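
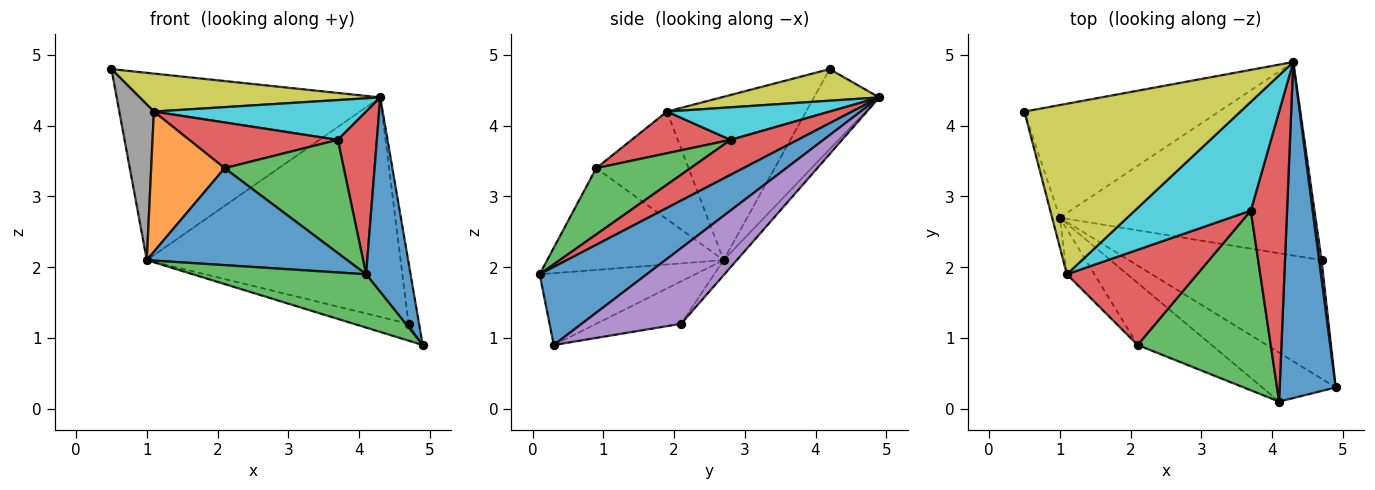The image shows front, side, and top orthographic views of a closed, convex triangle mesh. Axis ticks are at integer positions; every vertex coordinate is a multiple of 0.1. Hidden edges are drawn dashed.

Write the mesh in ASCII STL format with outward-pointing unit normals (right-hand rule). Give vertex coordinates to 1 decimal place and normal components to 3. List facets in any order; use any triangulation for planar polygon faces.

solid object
 facet normal 0.770 -0.320 0.552
  outer loop
   vertex 4.1 0.1 1.9
   vertex 4.9 0.3 0.9
   vertex 4.3 4.9 4.4
  endloop
 endfacet
 facet normal -0.207 0.838 -0.504
  outer loop
   vertex 1.0 2.7 2.1
   vertex 0.5 4.2 4.8
   vertex 4.3 4.9 4.4
  endloop
 endfacet
 facet normal -0.552 -0.614 -0.564
  outer loop
   vertex 1.0 2.7 2.1
   vertex 4.9 0.3 0.9
   vertex 4.1 0.1 1.9
  endloop
 endfacet
 facet normal 0.643 -0.375 0.668
  outer loop
   vertex 3.7 2.8 3.8
   vertex 4.1 0.1 1.9
   vertex 4.3 4.9 4.4
  endloop
 endfacet
 facet normal 0.994 0.105 0.032
  outer loop
   vertex 4.7 2.1 1.2
   vertex 4.3 4.9 4.4
   vertex 4.9 0.3 0.9
  endloop
 endfacet
 facet normal -0.213 0.138 -0.967
  outer loop
   vertex 4.7 2.1 1.2
   vertex 4.9 0.3 0.9
   vertex 1.0 2.7 2.1
  endloop
 endfacet
 facet normal -0.039 0.750 -0.661
  outer loop
   vertex 4.7 2.1 1.2
   vertex 1.0 2.7 2.1
   vertex 4.3 4.9 4.4
  endloop
 endfacet
 facet normal -0.969 -0.241 -0.046
  outer loop
   vertex 1.1 1.9 4.2
   vertex 0.5 4.2 4.8
   vertex 1.0 2.7 2.1
  endloop
 endfacet
 facet normal 0.141 -0.215 0.966
  outer loop
   vertex 1.1 1.9 4.2
   vertex 4.3 4.9 4.4
   vertex 0.5 4.2 4.8
  endloop
 endfacet
 facet normal 0.255 -0.332 0.908
  outer loop
   vertex 1.1 1.9 4.2
   vertex 3.7 2.8 3.8
   vertex 4.3 4.9 4.4
  endloop
 endfacet
 facet normal -0.595 -0.677 -0.433
  outer loop
   vertex 2.1 0.9 3.4
   vertex 1.0 2.7 2.1
   vertex 4.1 0.1 1.9
  endloop
 endfacet
 facet normal -0.767 -0.611 -0.196
  outer loop
   vertex 2.1 0.9 3.4
   vertex 1.1 1.9 4.2
   vertex 1.0 2.7 2.1
  endloop
 endfacet
 facet normal 0.388 -0.491 0.780
  outer loop
   vertex 2.1 0.9 3.4
   vertex 4.1 0.1 1.9
   vertex 3.7 2.8 3.8
  endloop
 endfacet
 facet normal 0.277 -0.416 0.866
  outer loop
   vertex 2.1 0.9 3.4
   vertex 3.7 2.8 3.8
   vertex 1.1 1.9 4.2
  endloop
 endfacet
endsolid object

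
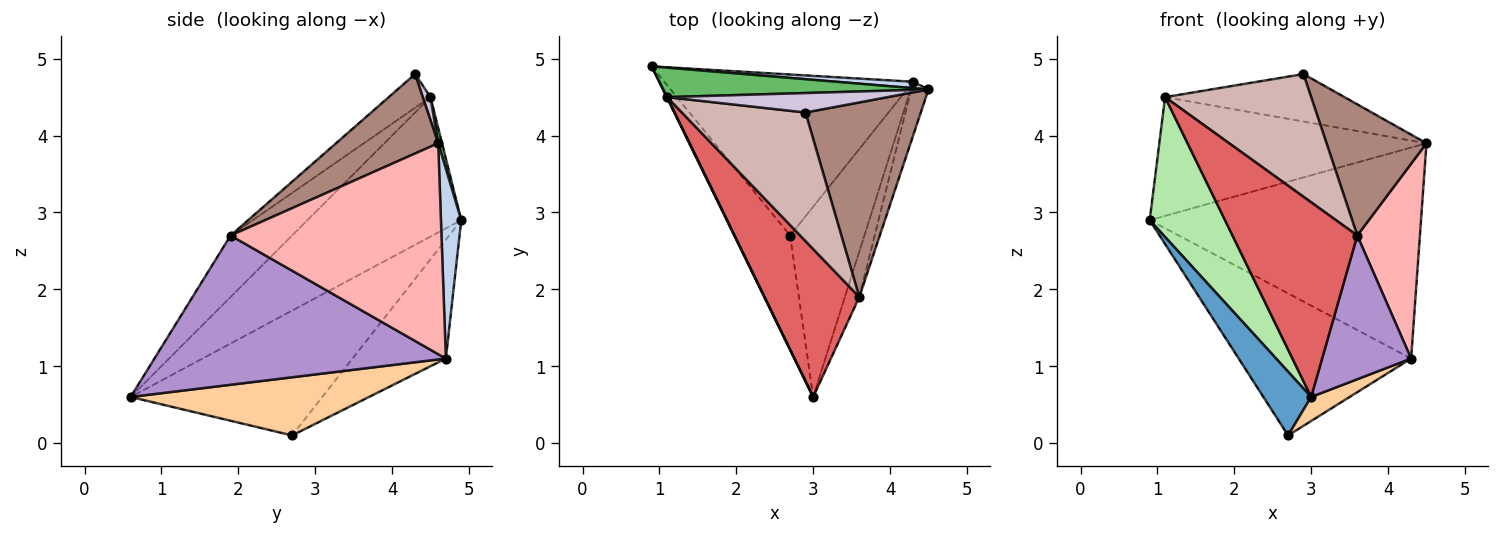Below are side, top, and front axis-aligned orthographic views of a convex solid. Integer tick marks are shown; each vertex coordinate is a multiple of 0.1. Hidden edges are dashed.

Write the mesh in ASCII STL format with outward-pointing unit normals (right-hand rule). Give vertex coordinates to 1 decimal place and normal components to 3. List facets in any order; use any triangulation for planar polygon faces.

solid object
 facet normal -0.890 -0.222 -0.398
  outer loop
   vertex 2.7 2.7 0.1
   vertex 3.0 0.6 0.6
   vertex 0.9 4.9 2.9
  endloop
 endfacet
 facet normal 0.075 0.997 0.030
  outer loop
   vertex 4.3 4.7 1.1
   vertex 0.9 4.9 2.9
   vertex 4.5 4.6 3.9
  endloop
 endfacet
 facet normal -0.337 0.623 -0.706
  outer loop
   vertex 4.3 4.7 1.1
   vertex 2.7 2.7 0.1
   vertex 0.9 4.9 2.9
  endloop
 endfacet
 facet normal 0.613 -0.099 -0.784
  outer loop
   vertex 4.3 4.7 1.1
   vertex 3.0 0.6 0.6
   vertex 2.7 2.7 0.1
  endloop
 endfacet
 facet normal 0.014 0.970 0.241
  outer loop
   vertex 1.1 4.5 4.5
   vertex 4.5 4.6 3.9
   vertex 0.9 4.9 2.9
  endloop
 endfacet
 facet normal -0.898 -0.440 0.002
  outer loop
   vertex 1.1 4.5 4.5
   vertex 0.9 4.9 2.9
   vertex 3.0 0.6 0.6
  endloop
 endfacet
 facet normal -0.365 -0.741 0.563
  outer loop
   vertex 3.6 1.9 2.7
   vertex 1.1 4.5 4.5
   vertex 3.0 0.6 0.6
  endloop
 endfacet
 facet normal 0.956 -0.284 -0.078
  outer loop
   vertex 3.6 1.9 2.7
   vertex 4.3 4.7 1.1
   vertex 4.5 4.6 3.9
  endloop
 endfacet
 facet normal 0.952 -0.291 -0.092
  outer loop
   vertex 3.6 1.9 2.7
   vertex 3.0 0.6 0.6
   vertex 4.3 4.7 1.1
  endloop
 endfacet
 facet normal 0.040 0.925 0.379
  outer loop
   vertex 2.9 4.3 4.8
   vertex 4.5 4.6 3.9
   vertex 1.1 4.5 4.5
  endloop
 endfacet
 facet normal 0.496 -0.485 0.720
  outer loop
   vertex 2.9 4.3 4.8
   vertex 3.6 1.9 2.7
   vertex 4.5 4.6 3.9
  endloop
 endfacet
 facet normal -0.194 -0.677 0.710
  outer loop
   vertex 2.9 4.3 4.8
   vertex 1.1 4.5 4.5
   vertex 3.6 1.9 2.7
  endloop
 endfacet
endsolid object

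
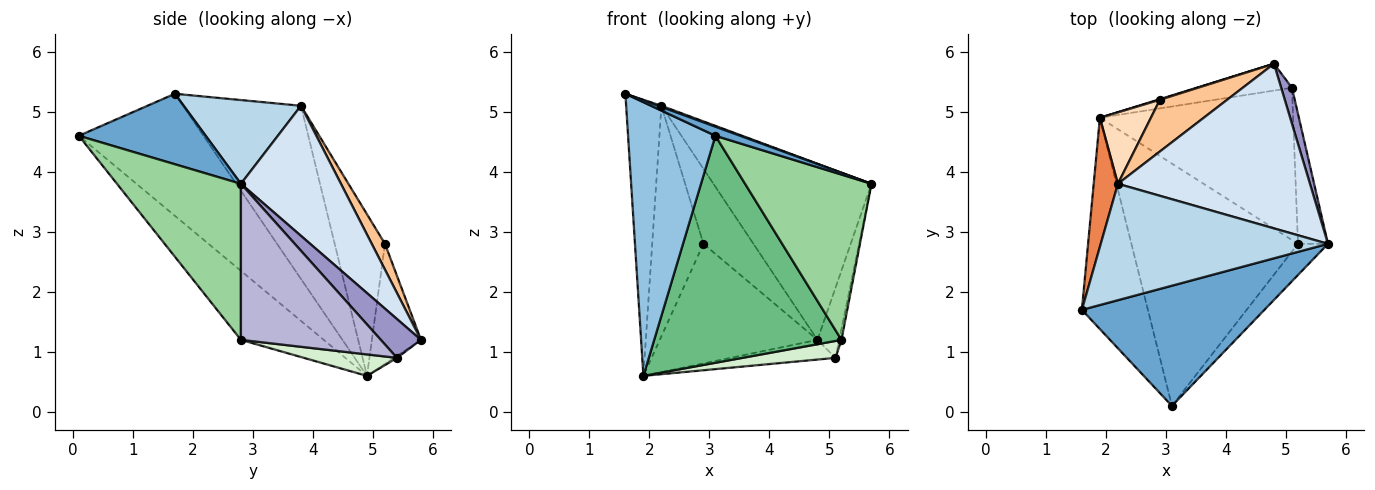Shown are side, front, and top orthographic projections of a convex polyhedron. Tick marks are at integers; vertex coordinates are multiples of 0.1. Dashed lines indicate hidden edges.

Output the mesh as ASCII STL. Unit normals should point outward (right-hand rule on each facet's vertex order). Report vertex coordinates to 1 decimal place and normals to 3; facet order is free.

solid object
 facet normal 0.359 -0.070 0.931
  outer loop
   vertex 3.1 0.1 4.6
   vertex 5.7 2.8 3.8
   vertex 1.6 1.7 5.3
  endloop
 endfacet
 facet normal -0.749 -0.525 -0.405
  outer loop
   vertex 1.9 4.9 0.6
   vertex 3.1 0.1 4.6
   vertex 1.6 1.7 5.3
  endloop
 endfacet
 facet normal 0.346 -0.009 0.938
  outer loop
   vertex 2.2 3.8 5.1
   vertex 1.6 1.7 5.3
   vertex 5.7 2.8 3.8
  endloop
 endfacet
 facet normal 0.420 0.663 0.620
  outer loop
   vertex 2.2 3.8 5.1
   vertex 5.7 2.8 3.8
   vertex 4.8 5.8 1.2
  endloop
 endfacet
 facet normal -0.950 0.284 0.133
  outer loop
   vertex 2.2 3.8 5.1
   vertex 1.9 4.9 0.6
   vertex 1.6 1.7 5.3
  endloop
 endfacet
 facet normal -0.297 0.955 0.005
  outer loop
   vertex 2.9 5.2 2.8
   vertex 4.8 5.8 1.2
   vertex 1.9 4.9 0.6
  endloop
 endfacet
 facet normal 0.213 0.805 0.554
  outer loop
   vertex 2.9 5.2 2.8
   vertex 2.2 3.8 5.1
   vertex 4.8 5.8 1.2
  endloop
 endfacet
 facet normal -0.684 0.697 0.216
  outer loop
   vertex 2.9 5.2 2.8
   vertex 1.9 4.9 0.6
   vertex 2.2 3.8 5.1
  endloop
 endfacet
 facet normal -0.289 -0.654 -0.699
  outer loop
   vertex 5.2 2.8 1.2
   vertex 3.1 0.1 4.6
   vertex 1.9 4.9 0.6
  endloop
 endfacet
 facet normal 0.694 -0.708 -0.133
  outer loop
   vertex 5.2 2.8 1.2
   vertex 5.7 2.8 3.8
   vertex 3.1 0.1 4.6
  endloop
 endfacet
 facet normal -0.017 0.592 -0.806
  outer loop
   vertex 5.1 5.4 0.9
   vertex 1.9 4.9 0.6
   vertex 4.8 5.8 1.2
  endloop
 endfacet
 facet normal 0.110 -0.110 -0.988
  outer loop
   vertex 5.1 5.4 0.9
   vertex 5.2 2.8 1.2
   vertex 1.9 4.9 0.6
  endloop
 endfacet
 facet normal 0.854 0.462 0.238
  outer loop
   vertex 5.1 5.4 0.9
   vertex 4.8 5.8 1.2
   vertex 5.7 2.8 3.8
  endloop
 endfacet
 facet normal 0.982 0.016 -0.189
  outer loop
   vertex 5.1 5.4 0.9
   vertex 5.7 2.8 3.8
   vertex 5.2 2.8 1.2
  endloop
 endfacet
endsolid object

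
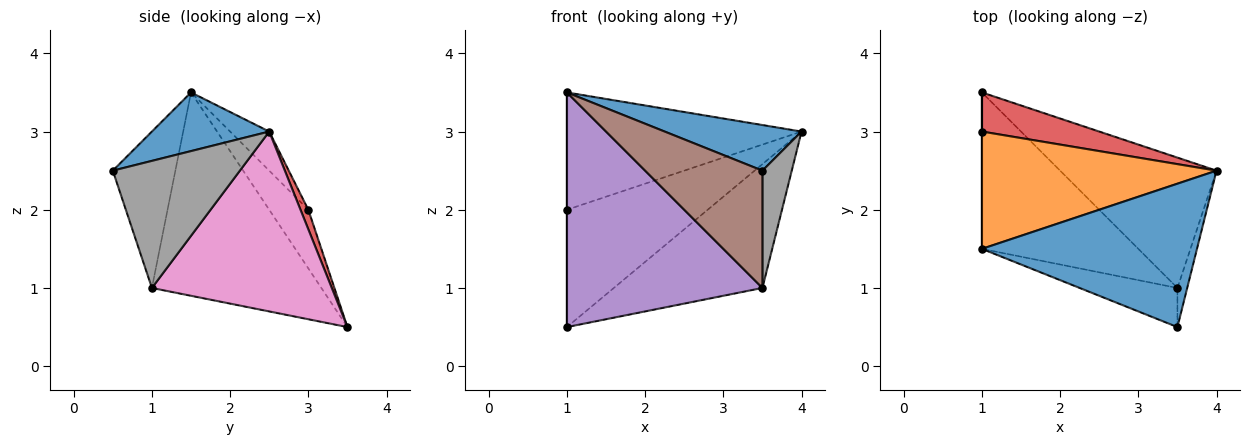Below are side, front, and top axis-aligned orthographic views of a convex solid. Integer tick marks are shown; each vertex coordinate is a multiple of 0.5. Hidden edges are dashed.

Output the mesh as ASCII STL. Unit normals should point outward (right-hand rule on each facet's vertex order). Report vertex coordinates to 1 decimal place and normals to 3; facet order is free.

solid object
 facet normal 0.252 -0.293 0.922
  outer loop
   vertex 3.5 0.5 2.5
   vertex 4.0 2.5 3.0
   vertex 1.0 1.5 3.5
  endloop
 endfacet
 facet normal -0.117 0.702 0.702
  outer loop
   vertex 1.0 3.0 2.0
   vertex 1.0 1.5 3.5
   vertex 4.0 2.5 3.0
  endloop
 endfacet
 facet normal -1.000 0.000 0.000
  outer loop
   vertex 1.0 3.0 2.0
   vertex 1.0 3.5 0.5
   vertex 1.0 1.5 3.5
  endloop
 endfacet
 facet normal 0.053 0.947 0.316
  outer loop
   vertex 1.0 3.0 2.0
   vertex 4.0 2.5 3.0
   vertex 1.0 3.5 0.5
  endloop
 endfacet
 facet normal -0.585 -0.675 -0.450
  outer loop
   vertex 3.5 1.0 1.0
   vertex 1.0 1.5 3.5
   vertex 1.0 3.5 0.5
  endloop
 endfacet
 facet normal -0.451 -0.846 -0.282
  outer loop
   vertex 3.5 1.0 1.0
   vertex 3.5 0.5 2.5
   vertex 1.0 1.5 3.5
  endloop
 endfacet
 facet normal 0.640 0.529 -0.557
  outer loop
   vertex 3.5 1.0 1.0
   vertex 1.0 3.5 0.5
   vertex 4.0 2.5 3.0
  endloop
 endfacet
 facet normal 0.972 -0.224 -0.075
  outer loop
   vertex 3.5 1.0 1.0
   vertex 4.0 2.5 3.0
   vertex 3.5 0.5 2.5
  endloop
 endfacet
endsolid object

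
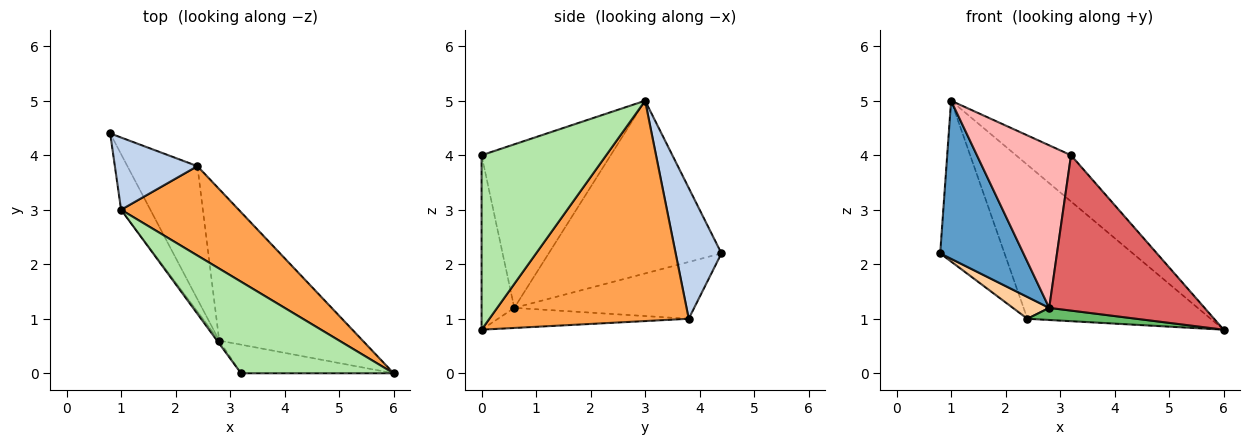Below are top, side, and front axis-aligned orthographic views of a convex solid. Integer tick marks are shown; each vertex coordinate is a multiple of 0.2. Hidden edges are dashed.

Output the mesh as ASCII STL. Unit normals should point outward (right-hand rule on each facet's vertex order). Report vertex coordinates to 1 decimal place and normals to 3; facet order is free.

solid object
 facet normal -0.891 -0.429 -0.151
  outer loop
   vertex 2.8 0.6 1.2
   vertex 1.0 3.0 5.0
   vertex 0.8 4.4 2.2
  endloop
 endfacet
 facet normal 0.545 0.765 0.344
  outer loop
   vertex 2.4 3.8 1.0
   vertex 0.8 4.4 2.2
   vertex 1.0 3.0 5.0
  endloop
 endfacet
 facet normal 0.685 0.630 0.366
  outer loop
   vertex 2.4 3.8 1.0
   vertex 1.0 3.0 5.0
   vertex 6.0 0.0 0.8
  endloop
 endfacet
 facet normal -0.625 -0.126 -0.770
  outer loop
   vertex 2.4 3.8 1.0
   vertex 2.8 0.6 1.2
   vertex 0.8 4.4 2.2
  endloop
 endfacet
 facet normal -0.138 -0.079 -0.987
  outer loop
   vertex 2.4 3.8 1.0
   vertex 6.0 0.0 0.8
   vertex 2.8 0.6 1.2
  endloop
 endfacet
 facet normal 0.714 0.315 0.625
  outer loop
   vertex 3.2 0.0 4.0
   vertex 6.0 0.0 0.8
   vertex 1.0 3.0 5.0
  endloop
 endfacet
 facet normal -0.203 -0.963 -0.177
  outer loop
   vertex 3.2 0.0 4.0
   vertex 2.8 0.6 1.2
   vertex 6.0 0.0 0.8
  endloop
 endfacet
 facet normal -0.808 -0.589 -0.011
  outer loop
   vertex 3.2 0.0 4.0
   vertex 1.0 3.0 5.0
   vertex 2.8 0.6 1.2
  endloop
 endfacet
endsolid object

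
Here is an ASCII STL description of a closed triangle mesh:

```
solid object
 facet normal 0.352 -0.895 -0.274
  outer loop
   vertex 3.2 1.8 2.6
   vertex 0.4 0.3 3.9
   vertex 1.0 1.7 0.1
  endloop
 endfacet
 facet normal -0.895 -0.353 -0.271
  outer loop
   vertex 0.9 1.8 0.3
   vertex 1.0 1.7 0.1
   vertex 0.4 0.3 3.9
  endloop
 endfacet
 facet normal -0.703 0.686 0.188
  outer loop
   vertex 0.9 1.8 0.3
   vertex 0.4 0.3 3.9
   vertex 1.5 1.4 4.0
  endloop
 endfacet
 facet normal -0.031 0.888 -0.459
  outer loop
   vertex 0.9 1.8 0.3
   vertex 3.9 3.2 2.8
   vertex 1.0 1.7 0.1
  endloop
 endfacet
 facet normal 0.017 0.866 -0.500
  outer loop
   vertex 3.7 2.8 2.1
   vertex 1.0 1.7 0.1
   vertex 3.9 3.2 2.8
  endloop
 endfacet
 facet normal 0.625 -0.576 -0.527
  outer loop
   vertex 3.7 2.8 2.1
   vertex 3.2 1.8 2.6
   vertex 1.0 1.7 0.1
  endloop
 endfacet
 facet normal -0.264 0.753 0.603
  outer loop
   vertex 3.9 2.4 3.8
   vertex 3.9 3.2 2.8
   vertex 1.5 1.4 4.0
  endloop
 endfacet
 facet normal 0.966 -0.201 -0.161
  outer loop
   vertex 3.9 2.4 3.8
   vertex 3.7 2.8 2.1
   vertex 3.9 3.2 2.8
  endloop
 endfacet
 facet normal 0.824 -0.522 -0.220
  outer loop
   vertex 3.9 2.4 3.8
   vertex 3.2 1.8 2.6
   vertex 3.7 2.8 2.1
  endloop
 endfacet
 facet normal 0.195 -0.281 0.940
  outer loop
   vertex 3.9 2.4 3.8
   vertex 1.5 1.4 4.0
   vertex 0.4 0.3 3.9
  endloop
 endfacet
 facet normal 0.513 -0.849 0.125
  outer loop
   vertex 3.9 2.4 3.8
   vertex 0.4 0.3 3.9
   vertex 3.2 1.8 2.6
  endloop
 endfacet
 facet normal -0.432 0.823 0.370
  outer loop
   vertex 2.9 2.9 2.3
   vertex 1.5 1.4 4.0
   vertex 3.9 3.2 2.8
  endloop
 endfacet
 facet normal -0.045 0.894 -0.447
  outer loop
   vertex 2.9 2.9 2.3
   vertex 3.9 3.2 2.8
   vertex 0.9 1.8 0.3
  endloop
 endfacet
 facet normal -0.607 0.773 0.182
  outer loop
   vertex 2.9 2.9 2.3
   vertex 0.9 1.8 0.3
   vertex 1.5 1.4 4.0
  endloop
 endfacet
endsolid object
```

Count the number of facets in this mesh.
14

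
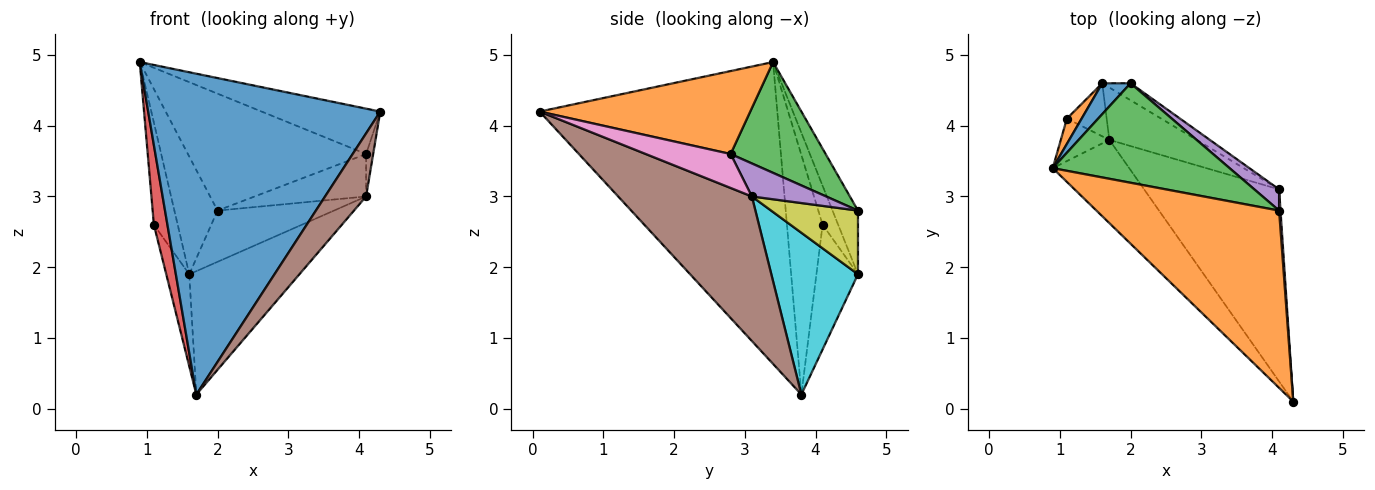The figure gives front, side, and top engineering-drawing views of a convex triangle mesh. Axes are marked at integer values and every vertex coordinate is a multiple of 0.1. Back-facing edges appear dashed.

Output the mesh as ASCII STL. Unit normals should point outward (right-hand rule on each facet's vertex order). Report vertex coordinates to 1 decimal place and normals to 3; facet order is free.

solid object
 facet normal -0.704 -0.687 -0.178
  outer loop
   vertex 1.7 3.8 0.2
   vertex 4.3 0.1 4.2
   vertex 0.9 3.4 4.9
  endloop
 endfacet
 facet normal 0.403 0.227 0.887
  outer loop
   vertex 4.1 2.8 3.6
   vertex 0.9 3.4 4.9
   vertex 4.3 0.1 4.2
  endloop
 endfacet
 facet normal 0.376 0.706 0.600
  outer loop
   vertex 4.1 2.8 3.6
   vertex 2.0 4.6 2.8
   vertex 0.9 3.4 4.9
  endloop
 endfacet
 facet normal -0.919 -0.349 -0.186
  outer loop
   vertex 1.1 4.1 2.6
   vertex 1.7 3.8 0.2
   vertex 0.9 3.4 4.9
  endloop
 endfacet
 facet normal 0.512 0.768 0.384
  outer loop
   vertex 4.1 3.1 3.0
   vertex 2.0 4.6 2.8
   vertex 4.1 2.8 3.6
  endloop
 endfacet
 facet normal 0.713 -0.219 -0.666
  outer loop
   vertex 4.1 3.1 3.0
   vertex 4.3 0.1 4.2
   vertex 1.7 3.8 0.2
  endloop
 endfacet
 facet normal 0.996 0.083 0.041
  outer loop
   vertex 4.1 3.1 3.0
   vertex 4.1 2.8 3.6
   vertex 4.3 0.1 4.2
  endloop
 endfacet
 facet normal -0.843 0.466 -0.269
  outer loop
   vertex 1.6 4.6 1.9
   vertex 1.7 3.8 0.2
   vertex 1.1 4.1 2.6
  endloop
 endfacet
 facet normal 0.578 0.775 -0.257
  outer loop
   vertex 1.6 4.6 1.9
   vertex 2.0 4.6 2.8
   vertex 4.1 3.1 3.0
  endloop
 endfacet
 facet normal 0.587 0.746 -0.316
  outer loop
   vertex 1.6 4.6 1.9
   vertex 4.1 3.1 3.0
   vertex 1.7 3.8 0.2
  endloop
 endfacet
 facet normal -0.496 0.840 0.220
  outer loop
   vertex 1.6 4.6 1.9
   vertex 0.9 3.4 4.9
   vertex 2.0 4.6 2.8
  endloop
 endfacet
 facet normal -0.536 0.820 0.203
  outer loop
   vertex 1.6 4.6 1.9
   vertex 1.1 4.1 2.6
   vertex 0.9 3.4 4.9
  endloop
 endfacet
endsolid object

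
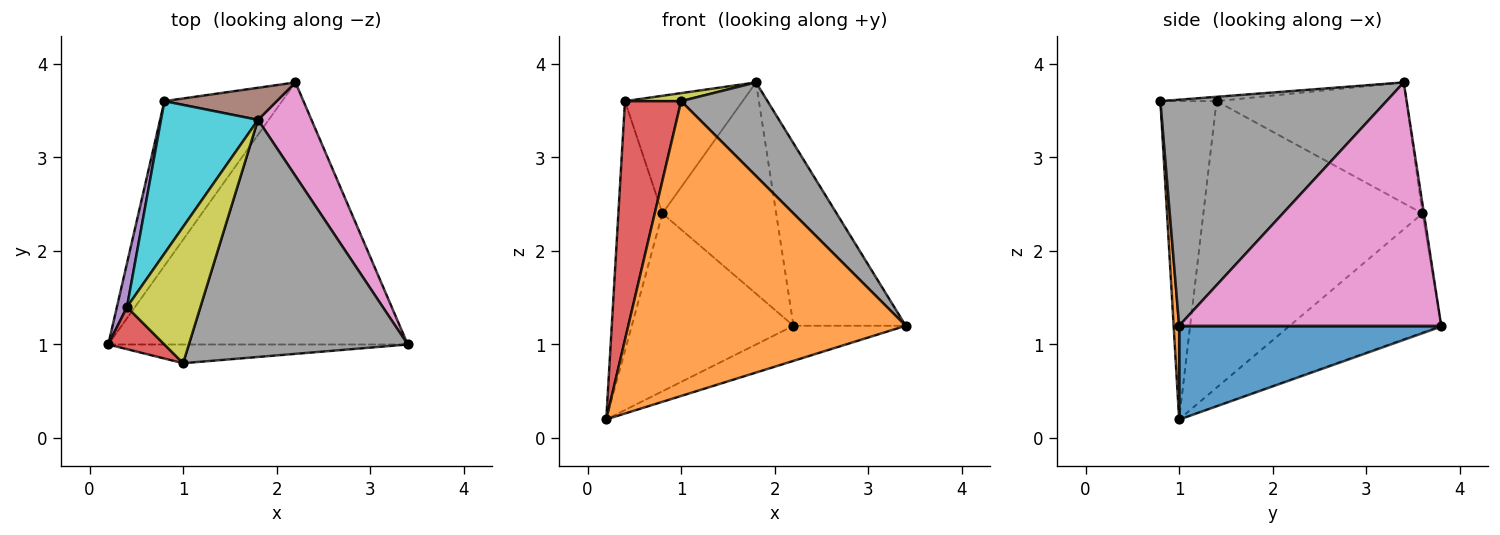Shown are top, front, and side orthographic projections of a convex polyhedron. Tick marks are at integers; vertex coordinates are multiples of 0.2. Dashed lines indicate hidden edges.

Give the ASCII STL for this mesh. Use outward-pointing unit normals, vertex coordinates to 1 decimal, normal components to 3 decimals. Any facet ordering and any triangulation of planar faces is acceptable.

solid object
 facet normal 0.296 0.127 -0.947
  outer loop
   vertex 2.2 3.8 1.2
   vertex 3.4 1.0 1.2
   vertex 0.2 1.0 0.2
  endloop
 endfacet
 facet normal 0.020 -0.998 -0.063
  outer loop
   vertex 1.0 0.8 3.6
   vertex 0.2 1.0 0.2
   vertex 3.4 1.0 1.2
  endloop
 endfacet
 facet normal -0.566 0.605 -0.560
  outer loop
   vertex 0.8 3.6 2.4
   vertex 2.2 3.8 1.2
   vertex 0.2 1.0 0.2
  endloop
 endfacet
 facet normal -0.702 -0.702 0.124
  outer loop
   vertex 0.4 1.4 3.6
   vertex 0.2 1.0 0.2
   vertex 1.0 0.8 3.6
  endloop
 endfacet
 facet normal -0.980 0.197 0.034
  outer loop
   vertex 0.4 1.4 3.6
   vertex 0.8 3.6 2.4
   vertex 0.2 1.0 0.2
  endloop
 endfacet
 facet normal -0.013 0.989 0.150
  outer loop
   vertex 1.8 3.4 3.8
   vertex 2.2 3.8 1.2
   vertex 0.8 3.6 2.4
  endloop
 endfacet
 facet normal 0.901 0.386 0.198
  outer loop
   vertex 1.8 3.4 3.8
   vertex 3.4 1.0 1.2
   vertex 2.2 3.8 1.2
  endloop
 endfacet
 facet normal 0.693 -0.265 0.671
  outer loop
   vertex 1.8 3.4 3.8
   vertex 1.0 0.8 3.6
   vertex 3.4 1.0 1.2
  endloop
 endfacet
 facet normal -0.059 -0.059 0.997
  outer loop
   vertex 1.8 3.4 3.8
   vertex 0.4 1.4 3.6
   vertex 1.0 0.8 3.6
  endloop
 endfacet
 facet normal -0.702 0.435 0.564
  outer loop
   vertex 1.8 3.4 3.8
   vertex 0.8 3.6 2.4
   vertex 0.4 1.4 3.6
  endloop
 endfacet
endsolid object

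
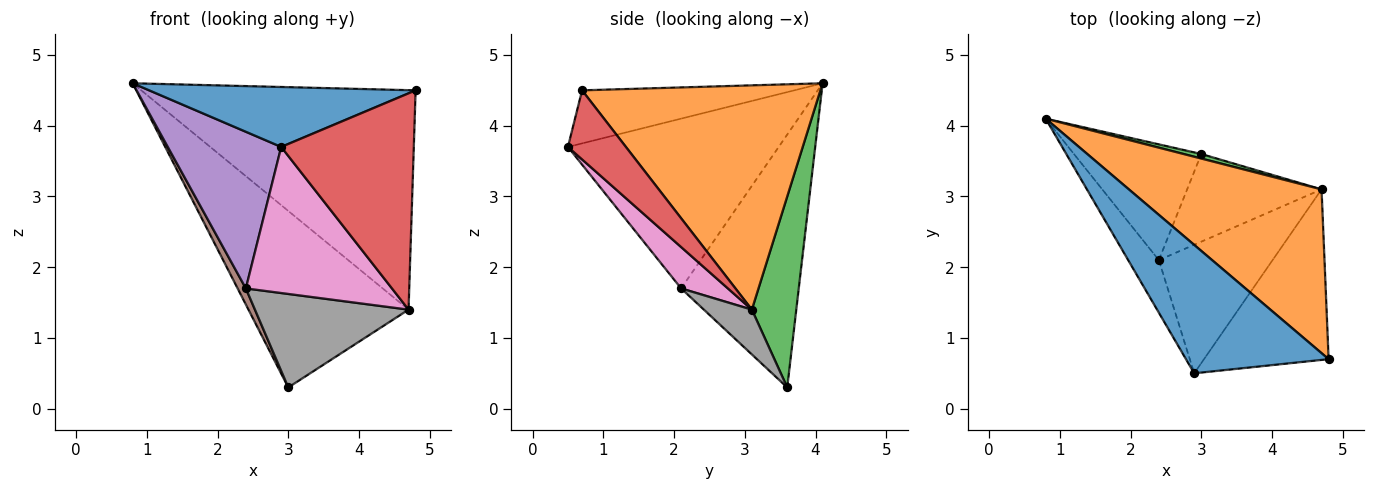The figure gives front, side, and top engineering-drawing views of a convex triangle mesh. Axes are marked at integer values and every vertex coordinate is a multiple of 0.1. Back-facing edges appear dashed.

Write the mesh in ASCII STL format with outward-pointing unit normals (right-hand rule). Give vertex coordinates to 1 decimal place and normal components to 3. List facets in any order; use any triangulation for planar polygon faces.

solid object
 facet normal -0.319 -0.401 0.859
  outer loop
   vertex 2.9 0.5 3.7
   vertex 4.8 0.7 4.5
   vertex 0.8 4.1 4.6
  endloop
 endfacet
 facet normal 0.571 0.658 0.491
  outer loop
   vertex 4.7 3.1 1.4
   vertex 0.8 4.1 4.6
   vertex 4.8 0.7 4.5
  endloop
 endfacet
 facet normal 0.267 0.963 0.025
  outer loop
   vertex 4.7 3.1 1.4
   vertex 3.0 3.6 0.3
   vertex 0.8 4.1 4.6
  endloop
 endfacet
 facet normal 0.325 -0.743 -0.586
  outer loop
   vertex 4.7 3.1 1.4
   vertex 4.8 0.7 4.5
   vertex 2.9 0.5 3.7
  endloop
 endfacet
 facet normal -0.870 -0.468 -0.157
  outer loop
   vertex 2.4 2.1 1.7
   vertex 2.9 0.5 3.7
   vertex 0.8 4.1 4.6
  endloop
 endfacet
 facet normal -0.891 -0.062 -0.449
  outer loop
   vertex 2.4 2.1 1.7
   vertex 0.8 4.1 4.6
   vertex 3.0 3.6 0.3
  endloop
 endfacet
 facet normal 0.234 -0.730 -0.642
  outer loop
   vertex 2.4 2.1 1.7
   vertex 4.7 3.1 1.4
   vertex 2.9 0.5 3.7
  endloop
 endfacet
 facet normal 0.222 -0.711 -0.667
  outer loop
   vertex 2.4 2.1 1.7
   vertex 3.0 3.6 0.3
   vertex 4.7 3.1 1.4
  endloop
 endfacet
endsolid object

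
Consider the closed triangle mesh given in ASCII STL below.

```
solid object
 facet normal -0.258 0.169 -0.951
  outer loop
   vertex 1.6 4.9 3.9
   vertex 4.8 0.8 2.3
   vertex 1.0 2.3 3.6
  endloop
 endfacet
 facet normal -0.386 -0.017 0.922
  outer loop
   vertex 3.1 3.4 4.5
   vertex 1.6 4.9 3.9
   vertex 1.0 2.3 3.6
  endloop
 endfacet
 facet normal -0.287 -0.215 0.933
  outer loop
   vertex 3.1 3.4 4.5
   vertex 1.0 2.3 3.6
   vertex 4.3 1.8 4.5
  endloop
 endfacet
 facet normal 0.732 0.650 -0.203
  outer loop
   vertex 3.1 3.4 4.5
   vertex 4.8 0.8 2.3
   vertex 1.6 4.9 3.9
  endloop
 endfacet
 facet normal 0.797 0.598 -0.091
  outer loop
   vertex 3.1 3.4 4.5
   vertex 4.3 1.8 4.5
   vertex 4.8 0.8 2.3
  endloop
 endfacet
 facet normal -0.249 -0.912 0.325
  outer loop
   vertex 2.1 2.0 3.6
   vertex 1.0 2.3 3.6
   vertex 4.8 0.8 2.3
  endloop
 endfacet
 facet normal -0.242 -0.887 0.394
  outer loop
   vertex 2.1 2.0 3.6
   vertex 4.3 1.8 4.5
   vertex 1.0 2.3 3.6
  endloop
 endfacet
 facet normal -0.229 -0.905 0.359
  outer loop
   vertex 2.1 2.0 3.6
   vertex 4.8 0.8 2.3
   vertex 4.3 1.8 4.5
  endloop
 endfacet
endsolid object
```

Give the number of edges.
12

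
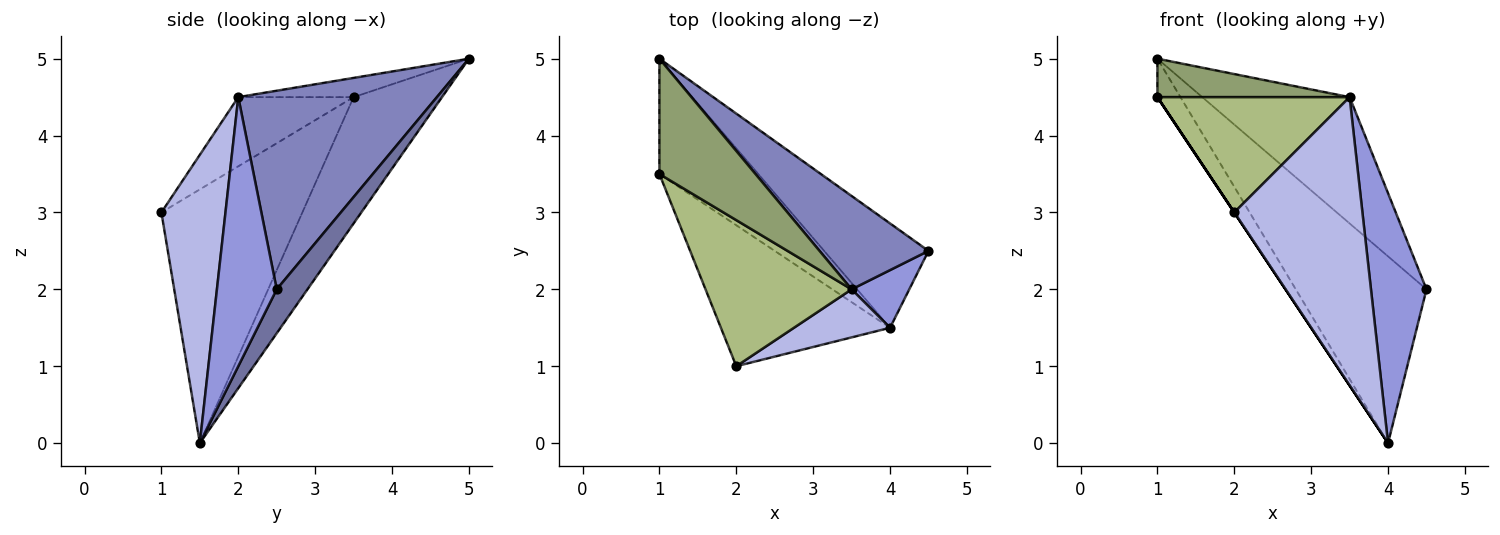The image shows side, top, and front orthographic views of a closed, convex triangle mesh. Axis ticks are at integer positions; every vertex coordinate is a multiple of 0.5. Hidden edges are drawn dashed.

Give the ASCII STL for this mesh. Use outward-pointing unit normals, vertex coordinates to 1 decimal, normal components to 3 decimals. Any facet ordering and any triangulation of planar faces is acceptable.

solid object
 facet normal 0.201 0.855 -0.478
  outer loop
   vertex 4.0 1.5 0.0
   vertex 1.0 5.0 5.0
   vertex 4.5 2.5 2.0
  endloop
 endfacet
 facet normal 0.735 0.545 0.403
  outer loop
   vertex 3.5 2.0 4.5
   vertex 4.5 2.5 2.0
   vertex 1.0 5.0 5.0
  endloop
 endfacet
 facet normal 0.724 -0.672 0.155
  outer loop
   vertex 3.5 2.0 4.5
   vertex 4.0 1.5 0.0
   vertex 4.5 2.5 2.0
  endloop
 endfacet
 facet normal 0.442 -0.885 0.147
  outer loop
   vertex 3.5 2.0 4.5
   vertex 2.0 1.0 3.0
   vertex 4.0 1.5 0.0
  endloop
 endfacet
 facet normal -0.186 -0.311 0.932
  outer loop
   vertex 1.0 3.5 4.5
   vertex 3.5 2.0 4.5
   vertex 1.0 5.0 5.0
  endloop
 endfacet
 facet normal -0.348 -0.581 0.736
  outer loop
   vertex 1.0 3.5 4.5
   vertex 2.0 1.0 3.0
   vertex 3.5 2.0 4.5
  endloop
 endfacet
 facet normal -0.771 0.201 -0.604
  outer loop
   vertex 1.0 3.5 4.5
   vertex 1.0 5.0 5.0
   vertex 4.0 1.5 0.0
  endloop
 endfacet
 facet normal -0.832 0.000 -0.555
  outer loop
   vertex 1.0 3.5 4.5
   vertex 4.0 1.5 0.0
   vertex 2.0 1.0 3.0
  endloop
 endfacet
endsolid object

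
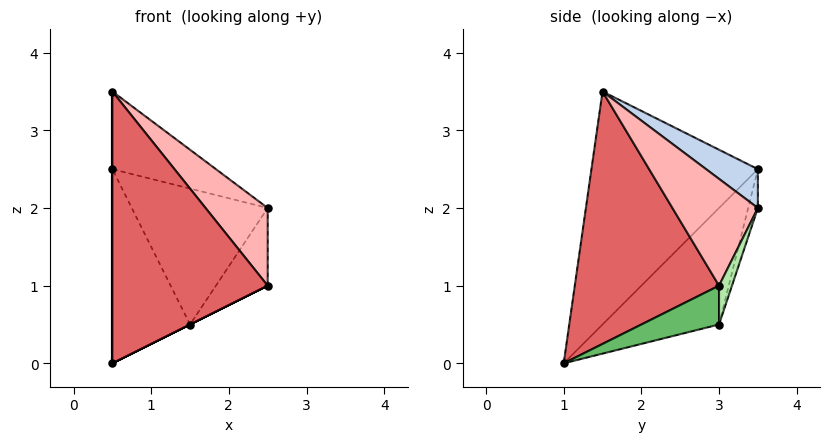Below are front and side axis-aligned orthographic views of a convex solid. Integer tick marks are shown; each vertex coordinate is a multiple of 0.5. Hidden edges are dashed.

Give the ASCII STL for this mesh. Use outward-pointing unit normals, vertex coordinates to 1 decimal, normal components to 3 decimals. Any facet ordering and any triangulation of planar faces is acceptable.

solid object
 facet normal -1.000 0.000 0.000
  outer loop
   vertex 0.5 1.5 3.5
   vertex 0.5 3.5 2.5
   vertex 0.5 1.0 0.0
  endloop
 endfacet
 facet normal 0.218 0.436 0.873
  outer loop
   vertex 0.5 1.5 3.5
   vertex 2.5 3.5 2.0
   vertex 0.5 3.5 2.5
  endloop
 endfacet
 facet normal -0.728 0.485 -0.485
  outer loop
   vertex 1.5 3.0 0.5
   vertex 0.5 1.0 0.0
   vertex 0.5 3.5 2.5
  endloop
 endfacet
 facet normal -0.069 0.959 -0.274
  outer loop
   vertex 1.5 3.0 0.5
   vertex 0.5 3.5 2.5
   vertex 2.5 3.5 2.0
  endloop
 endfacet
 facet normal 0.447 0.000 -0.894
  outer loop
   vertex 2.5 3.0 1.0
   vertex 0.5 1.0 0.0
   vertex 1.5 3.0 0.5
  endloop
 endfacet
 facet normal 0.218 0.873 -0.436
  outer loop
   vertex 2.5 3.0 1.0
   vertex 1.5 3.0 0.5
   vertex 2.5 3.5 2.0
  endloop
 endfacet
 facet normal 0.677 -0.729 0.104
  outer loop
   vertex 2.5 3.0 1.0
   vertex 0.5 1.5 3.5
   vertex 0.5 1.0 0.0
  endloop
 endfacet
 facet normal 0.776 -0.564 0.282
  outer loop
   vertex 2.5 3.0 1.0
   vertex 2.5 3.5 2.0
   vertex 0.5 1.5 3.5
  endloop
 endfacet
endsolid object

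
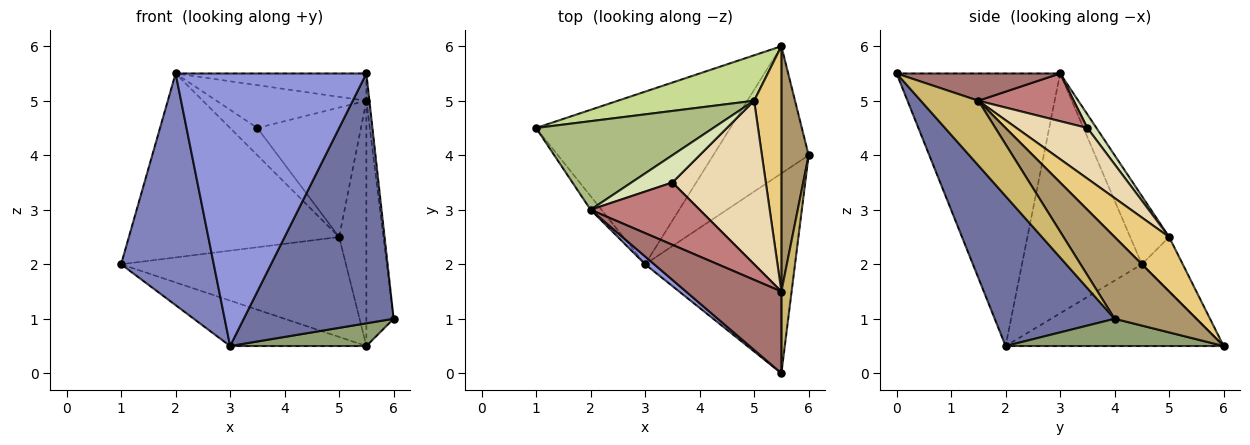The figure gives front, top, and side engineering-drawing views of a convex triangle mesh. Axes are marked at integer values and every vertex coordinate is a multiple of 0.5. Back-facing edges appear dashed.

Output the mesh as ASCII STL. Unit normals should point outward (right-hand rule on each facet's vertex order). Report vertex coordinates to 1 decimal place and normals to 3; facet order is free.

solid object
 facet normal 0.530 -0.662 -0.530
  outer loop
   vertex 3.0 2.0 0.5
   vertex 6.0 4.0 1.0
   vertex 5.5 0.0 5.5
  endloop
 endfacet
 facet normal -0.791 -0.611 -0.036
  outer loop
   vertex 3.0 2.0 0.5
   vertex 2.0 3.0 5.5
   vertex 1.0 4.5 2.0
  endloop
 endfacet
 facet normal -0.651 -0.759 0.022
  outer loop
   vertex 3.0 2.0 0.5
   vertex 5.5 0.0 5.5
   vertex 2.0 3.0 5.5
  endloop
 endfacet
 facet normal -0.377 0.236 -0.896
  outer loop
   vertex 5.5 6.0 0.5
   vertex 3.0 2.0 0.5
   vertex 1.0 4.5 2.0
  endloop
 endfacet
 facet normal 0.271 -0.169 -0.948
  outer loop
   vertex 5.5 6.0 0.5
   vertex 6.0 4.0 1.0
   vertex 3.0 2.0 0.5
  endloop
 endfacet
 facet normal -0.165 0.889 0.428
  outer loop
   vertex 5.0 5.0 2.5
   vertex 1.0 4.5 2.0
   vertex 2.0 3.0 5.5
  endloop
 endfacet
 facet normal -0.163 0.898 0.408
  outer loop
   vertex 5.0 5.0 2.5
   vertex 5.5 6.0 0.5
   vertex 1.0 4.5 2.0
  endloop
 endfacet
 facet normal 0.229 0.688 0.688
  outer loop
   vertex 3.5 3.5 4.5
   vertex 5.0 5.0 2.5
   vertex 2.0 3.0 5.5
  endloop
 endfacet
 facet normal 0.905 0.302 0.302
  outer loop
   vertex 5.5 1.5 5.0
   vertex 6.0 4.0 1.0
   vertex 5.5 6.0 0.5
  endloop
 endfacet
 facet normal 0.986 0.052 0.156
  outer loop
   vertex 5.5 1.5 5.0
   vertex 5.5 0.0 5.5
   vertex 6.0 4.0 1.0
  endloop
 endfacet
 facet normal 0.816 0.408 0.408
  outer loop
   vertex 5.5 1.5 5.0
   vertex 5.5 6.0 0.5
   vertex 5.0 5.0 2.5
  endloop
 endfacet
 facet normal 0.391 0.571 0.722
  outer loop
   vertex 5.5 1.5 5.0
   vertex 5.0 5.0 2.5
   vertex 3.5 3.5 4.5
  endloop
 endfacet
 facet normal 0.262 0.305 0.916
  outer loop
   vertex 5.5 1.5 5.0
   vertex 2.0 3.0 5.5
   vertex 5.5 0.0 5.5
  endloop
 endfacet
 facet normal 0.339 0.533 0.775
  outer loop
   vertex 5.5 1.5 5.0
   vertex 3.5 3.5 4.5
   vertex 2.0 3.0 5.5
  endloop
 endfacet
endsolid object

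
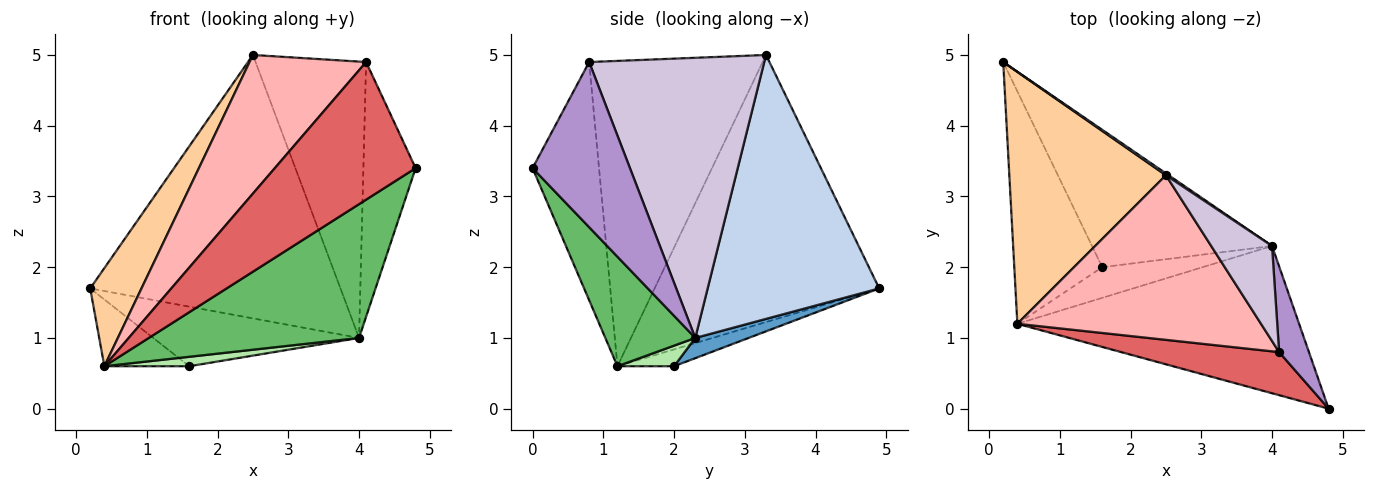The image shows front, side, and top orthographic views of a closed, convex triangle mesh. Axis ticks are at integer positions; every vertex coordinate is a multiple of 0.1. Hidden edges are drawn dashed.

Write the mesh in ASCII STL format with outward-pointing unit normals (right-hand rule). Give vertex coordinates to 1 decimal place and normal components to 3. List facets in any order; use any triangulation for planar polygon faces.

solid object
 facet normal 0.103 0.396 -0.913
  outer loop
   vertex 4.0 2.3 1.0
   vertex 1.6 2.0 0.6
   vertex 0.2 4.9 1.7
  endloop
 endfacet
 facet normal 0.565 0.825 0.006
  outer loop
   vertex 4.0 2.3 1.0
   vertex 0.2 4.9 1.7
   vertex 2.5 3.3 5.0
  endloop
 endfacet
 facet normal -0.181 0.271 -0.945
  outer loop
   vertex 0.4 1.2 0.6
   vertex 0.2 4.9 1.7
   vertex 1.6 2.0 0.6
  endloop
 endfacet
 facet normal -0.846 -0.193 0.496
  outer loop
   vertex 0.4 1.2 0.6
   vertex 2.5 3.3 5.0
   vertex 0.2 4.9 1.7
  endloop
 endfacet
 facet normal 0.276 -0.646 -0.711
  outer loop
   vertex 0.4 1.2 0.6
   vertex 4.0 2.3 1.0
   vertex 4.8 0.0 3.4
  endloop
 endfacet
 facet normal 0.192 -0.289 -0.938
  outer loop
   vertex 0.4 1.2 0.6
   vertex 1.6 2.0 0.6
   vertex 4.0 2.3 1.0
  endloop
 endfacet
 facet normal -0.411 -0.870 0.272
  outer loop
   vertex 4.1 0.8 4.9
   vertex 0.4 1.2 0.6
   vertex 4.8 0.0 3.4
  endloop
 endfacet
 facet normal -0.692 -0.465 0.552
  outer loop
   vertex 4.1 0.8 4.9
   vertex 2.5 3.3 5.0
   vertex 0.4 1.2 0.6
  endloop
 endfacet
 facet normal 0.870 0.467 0.157
  outer loop
   vertex 4.1 0.8 4.9
   vertex 4.8 0.0 3.4
   vertex 4.0 2.3 1.0
  endloop
 endfacet
 facet normal 0.832 0.525 0.181
  outer loop
   vertex 4.1 0.8 4.9
   vertex 4.0 2.3 1.0
   vertex 2.5 3.3 5.0
  endloop
 endfacet
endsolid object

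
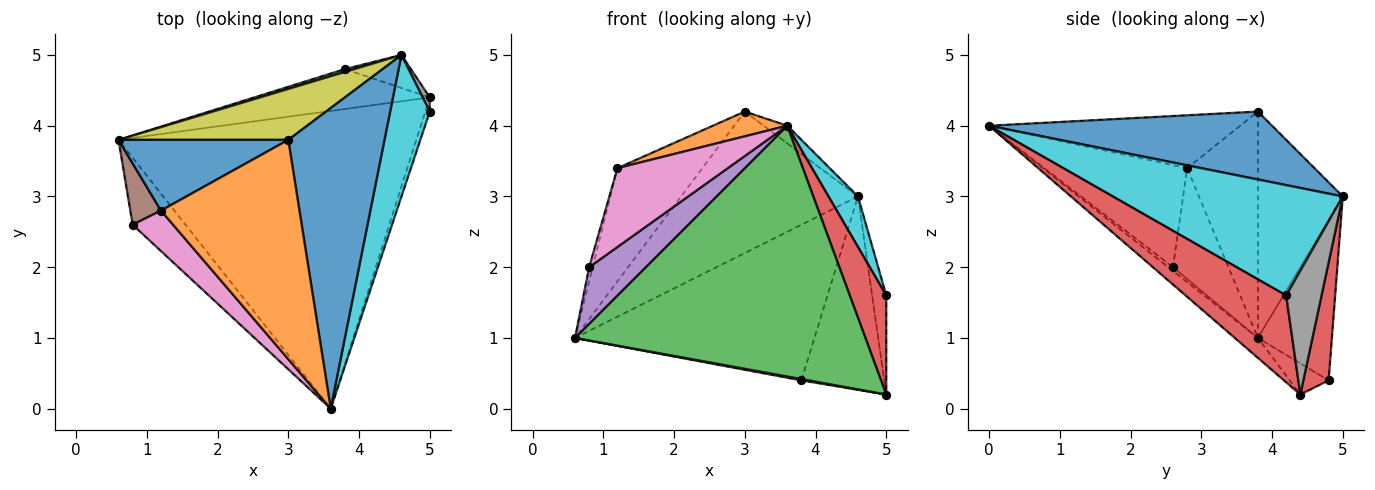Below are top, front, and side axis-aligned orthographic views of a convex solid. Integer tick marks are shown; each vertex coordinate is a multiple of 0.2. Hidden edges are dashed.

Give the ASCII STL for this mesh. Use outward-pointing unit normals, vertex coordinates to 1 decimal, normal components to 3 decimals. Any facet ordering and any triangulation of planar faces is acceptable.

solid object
 facet normal -0.577 0.693 0.433
  outer loop
   vertex 1.2 2.8 3.4
   vertex 3.0 3.8 4.2
   vertex 0.6 3.8 1.0
  endloop
 endfacet
 facet normal -0.355 -0.105 0.929
  outer loop
   vertex 1.2 2.8 3.4
   vertex 3.6 0.0 4.0
   vertex 3.0 3.8 4.2
  endloop
 endfacet
 facet normal -0.051 -0.643 -0.764
  outer loop
   vertex 5.0 4.4 0.2
   vertex 3.6 0.0 4.0
   vertex 0.6 3.8 1.0
  endloop
 endfacet
 facet normal 0.939 -0.341 -0.049
  outer loop
   vertex 5.0 4.4 0.2
   vertex 5.0 4.2 1.6
   vertex 3.6 0.0 4.0
  endloop
 endfacet
 facet normal -0.054 -0.645 -0.763
  outer loop
   vertex 0.8 2.6 2.0
   vertex 0.6 3.8 1.0
   vertex 3.6 0.0 4.0
  endloop
 endfacet
 facet normal -0.962 0.061 0.266
  outer loop
   vertex 0.8 2.6 2.0
   vertex 1.2 2.8 3.4
   vertex 0.6 3.8 1.0
  endloop
 endfacet
 facet normal -0.755 -0.583 0.299
  outer loop
   vertex 0.8 2.6 2.0
   vertex 3.6 0.0 4.0
   vertex 1.2 2.8 3.4
  endloop
 endfacet
 facet normal 0.927 0.371 0.053
  outer loop
   vertex 4.6 5.0 3.0
   vertex 5.0 4.2 1.6
   vertex 5.0 4.4 0.2
  endloop
 endfacet
 facet normal -0.412 0.857 0.309
  outer loop
   vertex 4.6 5.0 3.0
   vertex 0.6 3.8 1.0
   vertex 3.0 3.8 4.2
  endloop
 endfacet
 facet normal 0.934 -0.120 0.335
  outer loop
   vertex 4.6 5.0 3.0
   vertex 3.6 0.0 4.0
   vertex 5.0 4.2 1.6
  endloop
 endfacet
 facet normal 0.576 0.048 0.816
  outer loop
   vertex 4.6 5.0 3.0
   vertex 3.0 3.8 4.2
   vertex 3.6 0.0 4.0
  endloop
 endfacet
 facet normal -0.175 -0.032 -0.984
  outer loop
   vertex 3.8 4.8 0.4
   vertex 5.0 4.4 0.2
   vertex 0.6 3.8 1.0
  endloop
 endfacet
 facet normal -0.295 0.955 0.017
  outer loop
   vertex 3.8 4.8 0.4
   vertex 0.6 3.8 1.0
   vertex 4.6 5.0 3.0
  endloop
 endfacet
 facet normal 0.288 0.944 -0.161
  outer loop
   vertex 3.8 4.8 0.4
   vertex 4.6 5.0 3.0
   vertex 5.0 4.4 0.2
  endloop
 endfacet
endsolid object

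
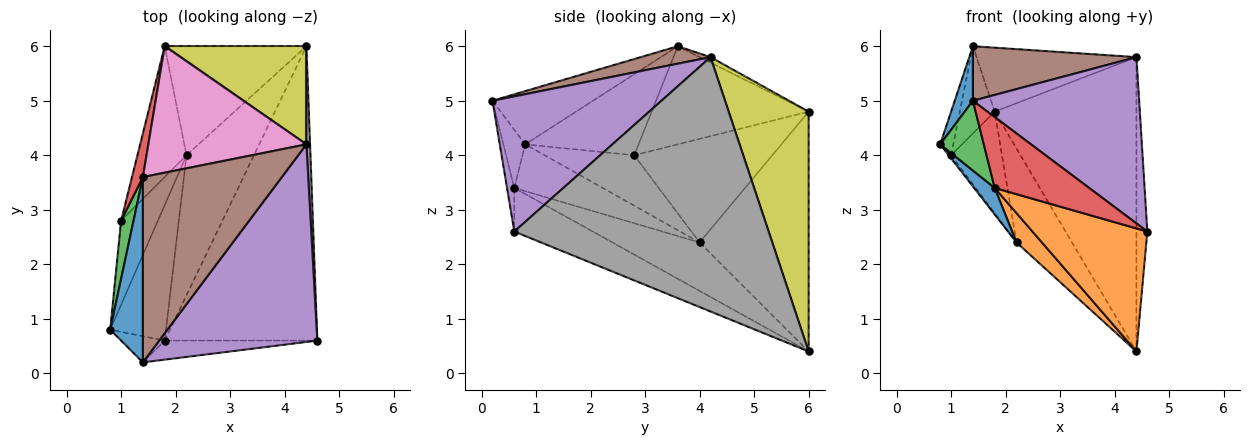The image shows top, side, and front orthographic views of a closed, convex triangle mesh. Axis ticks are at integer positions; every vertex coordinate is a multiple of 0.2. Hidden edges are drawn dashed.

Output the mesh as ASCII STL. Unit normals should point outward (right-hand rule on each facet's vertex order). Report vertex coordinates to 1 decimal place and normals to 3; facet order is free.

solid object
 facet normal -0.842 -0.152 0.517
  outer loop
   vertex 1.4 0.2 5.0
   vertex 1.4 3.6 6.0
   vertex 0.8 0.8 4.2
  endloop
 endfacet
 facet normal -0.255 -0.373 -0.892
  outer loop
   vertex 1.8 0.6 3.4
   vertex 4.4 6.0 0.4
   vertex 4.6 0.6 2.6
  endloop
 endfacet
 facet normal -0.424 -0.848 -0.318
  outer loop
   vertex 1.8 0.6 3.4
   vertex 1.4 0.2 5.0
   vertex 0.8 0.8 4.2
  endloop
 endfacet
 facet normal -0.074 -0.963 -0.259
  outer loop
   vertex 1.8 0.6 3.4
   vertex 4.6 0.6 2.6
   vertex 1.4 0.2 5.0
  endloop
 endfacet
 facet normal 0.548 -0.539 0.640
  outer loop
   vertex 4.4 4.2 5.8
   vertex 1.4 0.2 5.0
   vertex 4.6 0.6 2.6
  endloop
 endfacet
 facet normal 0.120 -0.280 0.952
  outer loop
   vertex 4.4 4.2 5.8
   vertex 1.4 3.6 6.0
   vertex 1.4 0.2 5.0
  endloop
 endfacet
 facet normal -0.031 0.451 0.892
  outer loop
   vertex 4.4 4.2 5.8
   vertex 1.8 6.0 4.8
   vertex 1.4 3.6 6.0
  endloop
 endfacet
 facet normal 0.999 0.043 0.014
  outer loop
   vertex 4.4 4.2 5.8
   vertex 4.6 0.6 2.6
   vertex 4.4 6.0 0.4
  endloop
 endfacet
 facet normal 0.472 0.836 0.279
  outer loop
   vertex 4.4 4.2 5.8
   vertex 4.4 6.0 0.4
   vertex 1.8 6.0 4.8
  endloop
 endfacet
 facet normal -0.789 0.401 -0.466
  outer loop
   vertex 2.2 4.0 2.4
   vertex 1.8 6.0 4.8
   vertex 4.4 6.0 0.4
  endloop
 endfacet
 facet normal -0.636 -0.148 -0.758
  outer loop
   vertex 2.2 4.0 2.4
   vertex 1.8 0.6 3.4
   vertex 0.8 0.8 4.2
  endloop
 endfacet
 facet normal -0.575 -0.168 -0.801
  outer loop
   vertex 2.2 4.0 2.4
   vertex 4.4 6.0 0.4
   vertex 1.8 0.6 3.4
  endloop
 endfacet
 facet normal -0.982 0.113 0.151
  outer loop
   vertex 1.0 2.8 4.0
   vertex 0.8 0.8 4.2
   vertex 1.4 3.6 6.0
  endloop
 endfacet
 facet normal -0.970 0.216 0.108
  outer loop
   vertex 1.0 2.8 4.0
   vertex 1.4 3.6 6.0
   vertex 1.8 6.0 4.8
  endloop
 endfacet
 facet normal -0.808 0.022 -0.589
  outer loop
   vertex 1.0 2.8 4.0
   vertex 2.2 4.0 2.4
   vertex 0.8 0.8 4.2
  endloop
 endfacet
 facet normal -0.857 0.316 -0.406
  outer loop
   vertex 1.0 2.8 4.0
   vertex 1.8 6.0 4.8
   vertex 2.2 4.0 2.4
  endloop
 endfacet
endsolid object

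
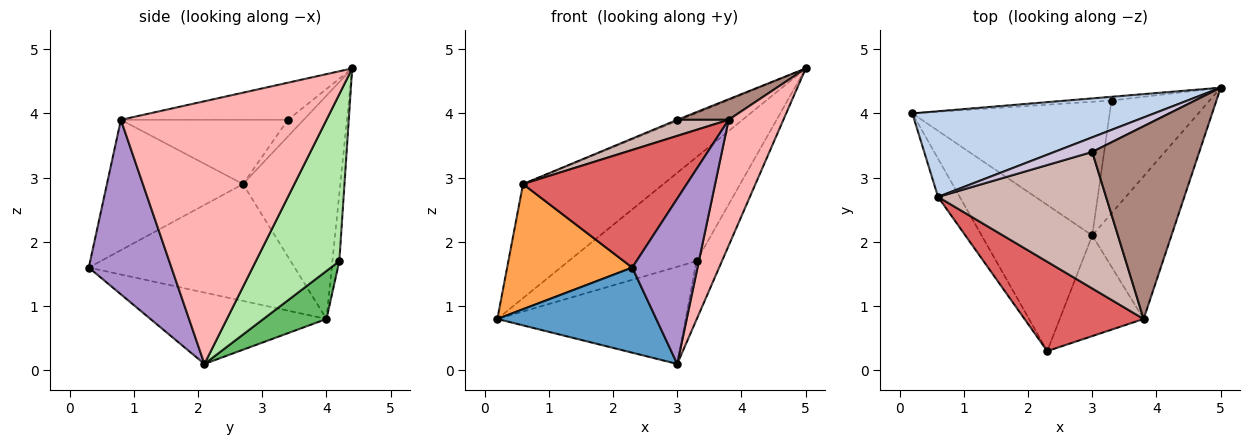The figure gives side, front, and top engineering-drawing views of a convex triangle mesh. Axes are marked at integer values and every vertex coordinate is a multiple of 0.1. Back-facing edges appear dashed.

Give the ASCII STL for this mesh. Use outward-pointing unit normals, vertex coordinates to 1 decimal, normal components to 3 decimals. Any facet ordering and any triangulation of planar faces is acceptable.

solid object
 facet normal -0.487 -0.440 -0.755
  outer loop
   vertex 3.0 2.1 0.1
   vertex 2.3 0.3 1.6
   vertex 0.2 4.0 0.8
  endloop
 endfacet
 facet normal -0.485 0.699 0.525
  outer loop
   vertex 0.6 2.7 2.9
   vertex 5.0 4.4 4.7
   vertex 0.2 4.0 0.8
  endloop
 endfacet
 facet normal -0.844 -0.513 -0.157
  outer loop
   vertex 0.6 2.7 2.9
   vertex 0.2 4.0 0.8
   vertex 2.3 0.3 1.6
  endloop
 endfacet
 facet normal -0.054 0.998 -0.036
  outer loop
   vertex 3.3 4.2 1.7
   vertex 0.2 4.0 0.8
   vertex 5.0 4.4 4.7
  endloop
 endfacet
 facet normal 0.193 0.577 -0.794
  outer loop
   vertex 3.3 4.2 1.7
   vertex 3.0 2.1 0.1
   vertex 0.2 4.0 0.8
  endloop
 endfacet
 facet normal 0.834 0.254 -0.490
  outer loop
   vertex 3.3 4.2 1.7
   vertex 5.0 4.4 4.7
   vertex 3.0 2.1 0.1
  endloop
 endfacet
 facet normal -0.552 -0.664 0.504
  outer loop
   vertex 3.8 0.8 3.9
   vertex 0.6 2.7 2.9
   vertex 2.3 0.3 1.6
  endloop
 endfacet
 facet normal 0.928 -0.247 -0.280
  outer loop
   vertex 3.8 0.8 3.9
   vertex 3.0 2.1 0.1
   vertex 5.0 4.4 4.7
  endloop
 endfacet
 facet normal 0.734 -0.580 -0.353
  outer loop
   vertex 3.8 0.8 3.9
   vertex 2.3 0.3 1.6
   vertex 3.0 2.1 0.1
  endloop
 endfacet
 facet normal -0.402 0.073 0.913
  outer loop
   vertex 3.0 3.4 3.9
   vertex 5.0 4.4 4.7
   vertex 0.6 2.7 2.9
  endloop
 endfacet
 facet normal -0.326 -0.100 0.940
  outer loop
   vertex 3.0 3.4 3.9
   vertex 3.8 0.8 3.9
   vertex 5.0 4.4 4.7
  endloop
 endfacet
 facet normal -0.355 -0.109 0.928
  outer loop
   vertex 3.0 3.4 3.9
   vertex 0.6 2.7 2.9
   vertex 3.8 0.8 3.9
  endloop
 endfacet
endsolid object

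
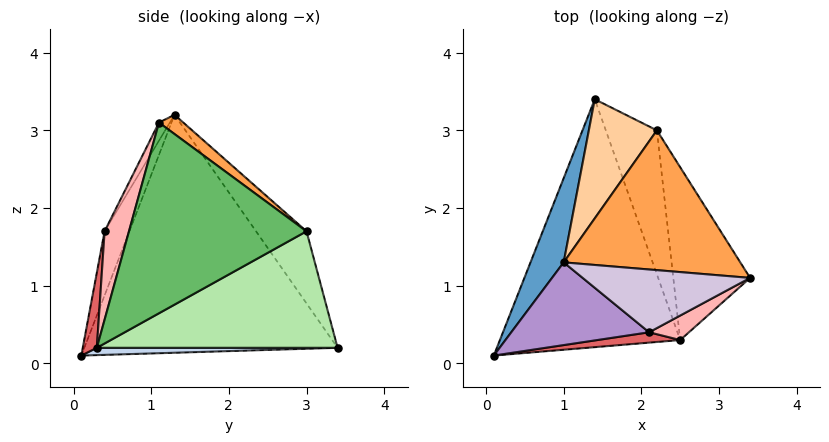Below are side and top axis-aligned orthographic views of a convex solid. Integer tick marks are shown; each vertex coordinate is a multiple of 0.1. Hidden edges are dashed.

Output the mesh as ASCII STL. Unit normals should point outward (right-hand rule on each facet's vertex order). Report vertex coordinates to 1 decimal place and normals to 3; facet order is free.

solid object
 facet normal -0.924 0.360 0.129
  outer loop
   vertex 1.0 1.3 3.2
   vertex 1.4 3.4 0.2
   vertex 0.1 0.1 0.1
  endloop
 endfacet
 facet normal 0.040 0.014 -0.999
  outer loop
   vertex 2.5 0.3 0.2
   vertex 0.1 0.1 0.1
   vertex 1.4 3.4 0.2
  endloop
 endfacet
 facet normal 0.084 0.625 0.776
  outer loop
   vertex 2.2 3.0 1.7
   vertex 1.0 1.3 3.2
   vertex 3.4 1.1 3.1
  endloop
 endfacet
 facet normal -0.485 0.746 0.457
  outer loop
   vertex 2.2 3.0 1.7
   vertex 1.4 3.4 0.2
   vertex 1.0 1.3 3.2
  endloop
 endfacet
 facet normal 0.886 0.297 -0.357
  outer loop
   vertex 2.2 3.0 1.7
   vertex 3.4 1.1 3.1
   vertex 2.5 0.3 0.2
  endloop
 endfacet
 facet normal 0.871 0.309 -0.382
  outer loop
   vertex 2.2 3.0 1.7
   vertex 2.5 0.3 0.2
   vertex 1.4 3.4 0.2
  endloop
 endfacet
 facet normal 0.079 -0.993 0.087
  outer loop
   vertex 2.1 0.4 1.7
   vertex 0.1 0.1 0.1
   vertex 2.5 0.3 0.2
  endloop
 endfacet
 facet normal 0.337 -0.929 0.152
  outer loop
   vertex 2.1 0.4 1.7
   vertex 2.5 0.3 0.2
   vertex 3.4 1.1 3.1
  endloop
 endfacet
 facet normal -0.187 -0.897 0.401
  outer loop
   vertex 2.1 0.4 1.7
   vertex 1.0 1.3 3.2
   vertex 0.1 0.1 0.1
  endloop
 endfacet
 facet normal -0.053 -0.873 0.485
  outer loop
   vertex 2.1 0.4 1.7
   vertex 3.4 1.1 3.1
   vertex 1.0 1.3 3.2
  endloop
 endfacet
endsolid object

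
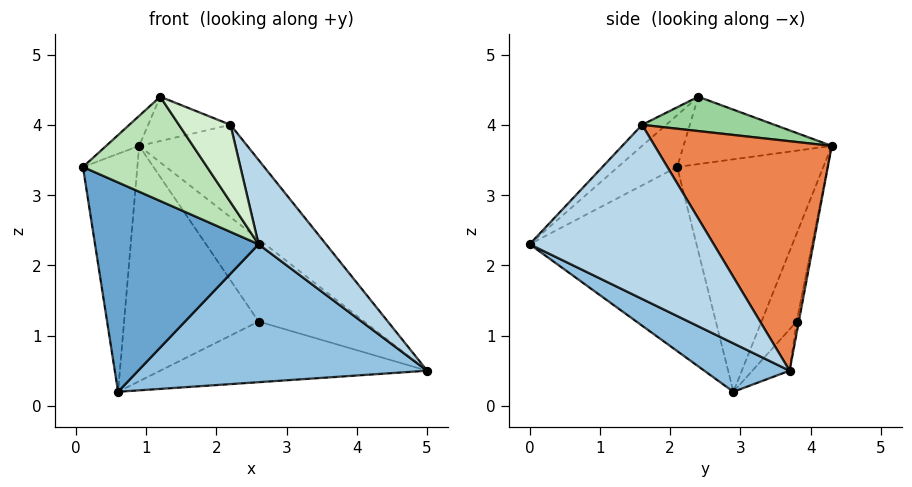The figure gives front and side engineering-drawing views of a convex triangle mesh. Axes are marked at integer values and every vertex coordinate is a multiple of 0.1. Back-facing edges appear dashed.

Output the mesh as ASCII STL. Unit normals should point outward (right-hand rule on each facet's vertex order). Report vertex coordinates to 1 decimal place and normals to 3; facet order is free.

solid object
 facet normal -0.686 -0.673 -0.275
  outer loop
   vertex 0.6 2.9 0.2
   vertex 2.6 0.0 2.3
   vertex 0.1 2.1 3.4
  endloop
 endfacet
 facet normal 0.150 -0.510 -0.847
  outer loop
   vertex 0.6 2.9 0.2
   vertex 5.0 3.7 0.5
   vertex 2.6 0.0 2.3
  endloop
 endfacet
 facet normal 0.825 -0.302 0.478
  outer loop
   vertex 2.2 1.6 4.0
   vertex 2.6 0.0 2.3
   vertex 5.0 3.7 0.5
  endloop
 endfacet
 facet normal -0.118 0.844 -0.524
  outer loop
   vertex 2.6 3.8 1.2
   vertex 5.0 3.7 0.5
   vertex 0.6 2.9 0.2
  endloop
 endfacet
 facet normal 0.605 0.370 0.706
  outer loop
   vertex 0.9 4.3 3.7
   vertex 2.2 1.6 4.0
   vertex 5.0 3.7 0.5
  endloop
 endfacet
 facet normal -0.020 0.978 -0.209
  outer loop
   vertex 0.9 4.3 3.7
   vertex 5.0 3.7 0.5
   vertex 2.6 3.8 1.2
  endloop
 endfacet
 facet normal -0.936 0.348 -0.059
  outer loop
   vertex 0.9 4.3 3.7
   vertex 0.6 2.9 0.2
   vertex 0.1 2.1 3.4
  endloop
 endfacet
 facet normal -0.237 0.909 -0.343
  outer loop
   vertex 0.9 4.3 3.7
   vertex 2.6 3.8 1.2
   vertex 0.6 2.9 0.2
  endloop
 endfacet
 facet normal -0.687 0.153 0.710
  outer loop
   vertex 1.2 2.4 4.4
   vertex 0.9 4.3 3.7
   vertex 0.1 2.1 3.4
  endloop
 endfacet
 facet normal 0.581 0.361 0.730
  outer loop
   vertex 1.2 2.4 4.4
   vertex 2.2 1.6 4.0
   vertex 0.9 4.3 3.7
  endloop
 endfacet
 facet normal -0.345 -0.724 0.597
  outer loop
   vertex 1.2 2.4 4.4
   vertex 0.1 2.1 3.4
   vertex 2.6 0.0 2.3
  endloop
 endfacet
 facet normal -0.338 -0.724 0.602
  outer loop
   vertex 1.2 2.4 4.4
   vertex 2.6 0.0 2.3
   vertex 2.2 1.6 4.0
  endloop
 endfacet
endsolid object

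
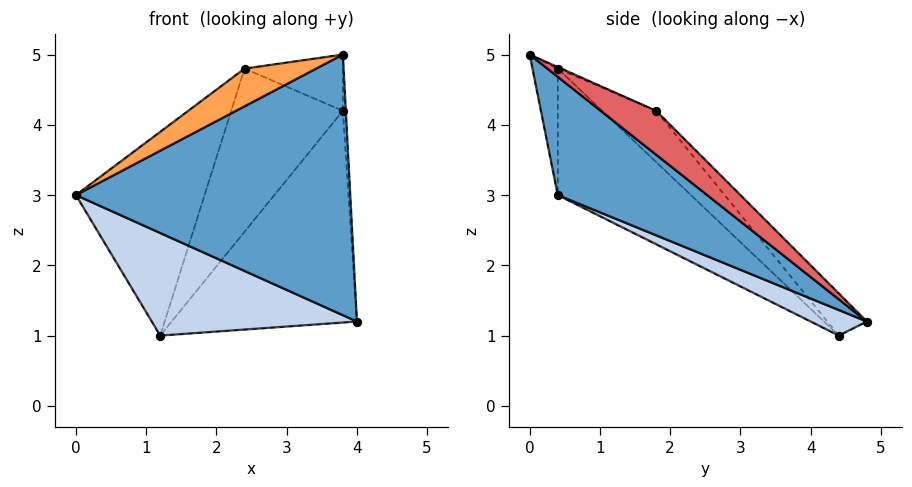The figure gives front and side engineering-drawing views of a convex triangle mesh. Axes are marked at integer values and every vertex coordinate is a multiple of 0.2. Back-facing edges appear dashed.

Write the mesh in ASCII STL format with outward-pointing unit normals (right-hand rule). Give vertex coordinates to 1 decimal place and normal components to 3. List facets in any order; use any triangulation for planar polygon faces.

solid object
 facet normal 0.324 -0.595 -0.735
  outer loop
   vertex 3.8 0.0 5.0
   vertex 0.0 0.4 3.0
   vertex 4.0 4.8 1.2
  endloop
 endfacet
 facet normal 0.130 -0.474 -0.871
  outer loop
   vertex 1.2 4.4 1.0
   vertex 4.0 4.8 1.2
   vertex 0.0 0.4 3.0
  endloop
 endfacet
 facet normal -0.304 -0.862 0.406
  outer loop
   vertex 2.4 0.4 4.8
   vertex 0.0 0.4 3.0
   vertex 3.8 0.0 5.0
  endloop
 endfacet
 facet normal -0.519 0.502 0.692
  outer loop
   vertex 2.4 0.4 4.8
   vertex 1.2 4.4 1.0
   vertex 0.0 0.4 3.0
  endloop
 endfacet
 facet normal -0.150 0.704 0.694
  outer loop
   vertex 3.8 1.8 4.2
   vertex 4.0 4.8 1.2
   vertex 1.2 4.4 1.0
  endloop
 endfacet
 facet normal -0.295 0.610 0.735
  outer loop
   vertex 3.8 1.8 4.2
   vertex 1.2 4.4 1.0
   vertex 2.4 0.4 4.8
  endloop
 endfacet
 facet normal 0.991 0.053 0.119
  outer loop
   vertex 3.8 1.8 4.2
   vertex 3.8 0.0 5.0
   vertex 4.0 4.8 1.2
  endloop
 endfacet
 facet normal -0.015 0.406 0.914
  outer loop
   vertex 3.8 1.8 4.2
   vertex 2.4 0.4 4.8
   vertex 3.8 0.0 5.0
  endloop
 endfacet
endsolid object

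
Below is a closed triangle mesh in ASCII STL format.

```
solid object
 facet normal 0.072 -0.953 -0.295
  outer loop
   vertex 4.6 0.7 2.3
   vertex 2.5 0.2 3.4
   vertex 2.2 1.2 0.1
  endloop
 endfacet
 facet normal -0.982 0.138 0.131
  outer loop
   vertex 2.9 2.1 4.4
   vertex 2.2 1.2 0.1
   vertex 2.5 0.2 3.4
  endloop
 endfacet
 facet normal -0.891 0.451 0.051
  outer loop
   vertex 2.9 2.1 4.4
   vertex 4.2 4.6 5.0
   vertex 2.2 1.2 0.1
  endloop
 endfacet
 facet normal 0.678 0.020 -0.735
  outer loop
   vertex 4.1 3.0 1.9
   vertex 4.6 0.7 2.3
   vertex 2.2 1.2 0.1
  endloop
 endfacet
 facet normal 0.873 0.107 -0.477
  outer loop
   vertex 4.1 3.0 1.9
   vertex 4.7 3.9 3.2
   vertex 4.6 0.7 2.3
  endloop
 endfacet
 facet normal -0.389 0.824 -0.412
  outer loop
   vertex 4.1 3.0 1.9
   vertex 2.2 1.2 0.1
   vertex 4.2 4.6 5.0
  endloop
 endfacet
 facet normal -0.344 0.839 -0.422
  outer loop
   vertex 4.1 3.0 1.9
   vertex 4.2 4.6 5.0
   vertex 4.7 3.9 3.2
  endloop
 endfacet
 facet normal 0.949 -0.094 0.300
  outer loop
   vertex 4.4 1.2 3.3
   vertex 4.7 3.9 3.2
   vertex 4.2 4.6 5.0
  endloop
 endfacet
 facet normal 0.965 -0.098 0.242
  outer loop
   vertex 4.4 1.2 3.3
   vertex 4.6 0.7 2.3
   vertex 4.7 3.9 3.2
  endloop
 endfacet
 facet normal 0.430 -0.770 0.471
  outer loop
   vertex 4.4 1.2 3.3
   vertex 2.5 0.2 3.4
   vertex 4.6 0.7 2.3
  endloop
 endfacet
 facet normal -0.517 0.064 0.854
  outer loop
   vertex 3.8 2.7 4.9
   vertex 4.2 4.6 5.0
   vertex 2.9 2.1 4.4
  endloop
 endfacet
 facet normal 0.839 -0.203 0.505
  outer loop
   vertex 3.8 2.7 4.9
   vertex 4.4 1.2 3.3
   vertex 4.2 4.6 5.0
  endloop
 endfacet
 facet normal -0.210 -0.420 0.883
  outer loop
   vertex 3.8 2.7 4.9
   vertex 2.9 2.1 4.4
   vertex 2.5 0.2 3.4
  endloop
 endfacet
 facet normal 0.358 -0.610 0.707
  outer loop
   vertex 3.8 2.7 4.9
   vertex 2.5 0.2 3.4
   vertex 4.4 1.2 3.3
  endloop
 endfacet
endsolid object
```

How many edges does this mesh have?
21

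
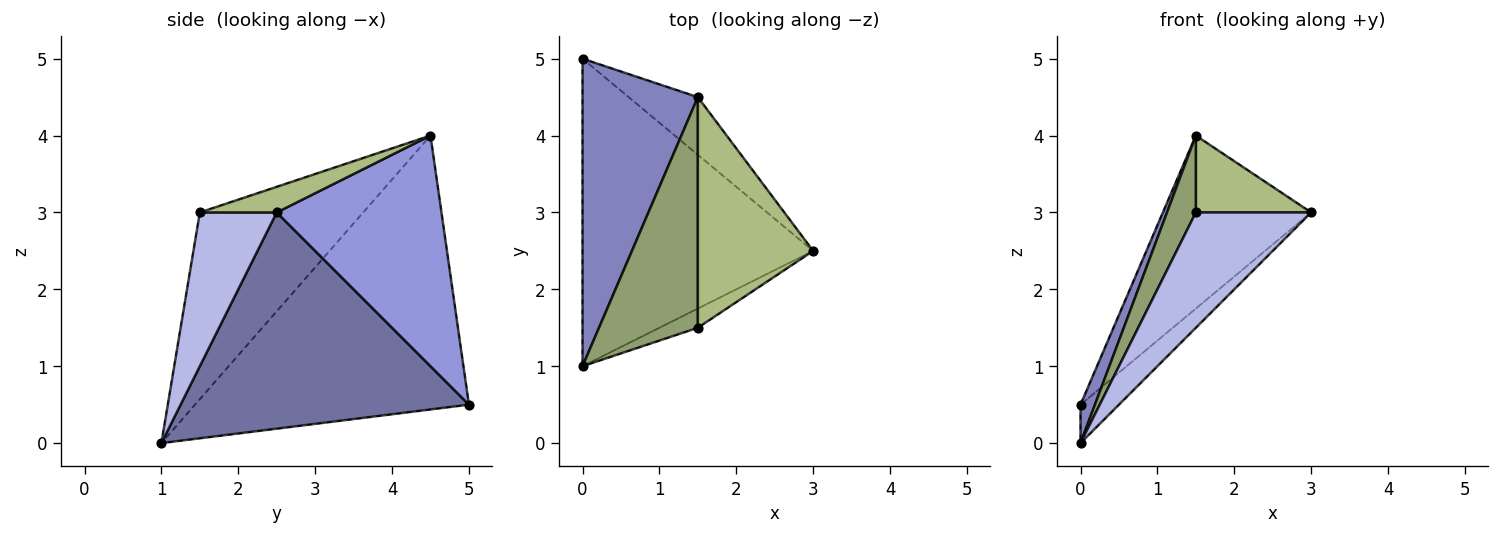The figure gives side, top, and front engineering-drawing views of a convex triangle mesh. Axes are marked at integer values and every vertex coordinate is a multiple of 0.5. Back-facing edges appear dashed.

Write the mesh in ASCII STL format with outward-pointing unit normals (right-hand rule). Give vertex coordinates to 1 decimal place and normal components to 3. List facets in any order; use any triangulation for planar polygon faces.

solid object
 facet normal 0.681 0.091 -0.727
  outer loop
   vertex 0.0 5.0 0.5
   vertex 3.0 2.5 3.0
   vertex 0.0 1.0 0.0
  endloop
 endfacet
 facet normal -0.921 -0.048 0.388
  outer loop
   vertex 1.5 4.5 4.0
   vertex 0.0 5.0 0.5
   vertex 0.0 1.0 0.0
  endloop
 endfacet
 facet normal 0.725 0.653 -0.218
  outer loop
   vertex 1.5 4.5 4.0
   vertex 3.0 2.5 3.0
   vertex 0.0 5.0 0.5
  endloop
 endfacet
 facet normal 0.549 -0.824 -0.137
  outer loop
   vertex 1.5 1.5 3.0
   vertex 0.0 1.0 0.0
   vertex 3.0 2.5 3.0
  endloop
 endfacet
 facet normal -0.873 -0.154 0.462
  outer loop
   vertex 1.5 1.5 3.0
   vertex 1.5 4.5 4.0
   vertex 0.0 1.0 0.0
  endloop
 endfacet
 facet normal 0.206 -0.309 0.928
  outer loop
   vertex 1.5 1.5 3.0
   vertex 3.0 2.5 3.0
   vertex 1.5 4.5 4.0
  endloop
 endfacet
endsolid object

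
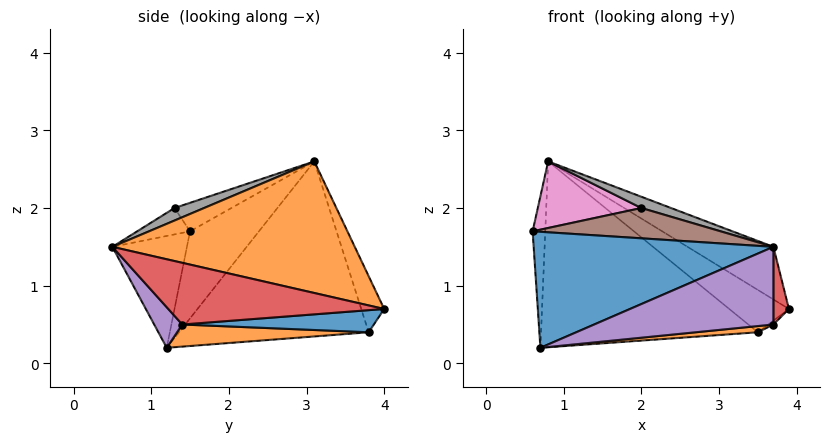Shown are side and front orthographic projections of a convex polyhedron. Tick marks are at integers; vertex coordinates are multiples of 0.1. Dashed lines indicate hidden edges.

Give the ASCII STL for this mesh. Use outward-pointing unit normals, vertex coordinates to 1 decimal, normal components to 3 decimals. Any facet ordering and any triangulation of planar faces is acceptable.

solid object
 facet normal -0.293 -0.941 0.169
  outer loop
   vertex 0.7 1.2 0.2
   vertex 3.7 0.5 1.5
   vertex 0.6 1.5 1.7
  endloop
 endfacet
 facet normal 0.479 0.170 0.861
  outer loop
   vertex 0.8 3.1 2.6
   vertex 3.7 0.5 1.5
   vertex 3.9 4.0 0.7
  endloop
 endfacet
 facet normal -0.979 0.179 -0.101
  outer loop
   vertex 0.8 3.1 2.6
   vertex 0.7 1.2 0.2
   vertex 0.6 1.5 1.7
  endloop
 endfacet
 facet normal 0.995 -0.072 -0.064
  outer loop
   vertex 3.7 1.4 0.5
   vertex 3.9 4.0 0.7
   vertex 3.7 0.5 1.5
  endloop
 endfacet
 facet normal 0.116 -0.738 -0.664
  outer loop
   vertex 3.7 1.4 0.5
   vertex 3.7 0.5 1.5
   vertex 0.7 1.2 0.2
  endloop
 endfacet
 facet normal -0.230 -0.818 0.527
  outer loop
   vertex 2.0 1.3 2.0
   vertex 0.6 1.5 1.7
   vertex 3.7 0.5 1.5
  endloop
 endfacet
 facet normal -0.248 -0.451 0.857
  outer loop
   vertex 2.0 1.3 2.0
   vertex 0.8 3.1 2.6
   vertex 0.6 1.5 1.7
  endloop
 endfacet
 facet normal 0.192 -0.192 0.962
  outer loop
   vertex 2.0 1.3 2.0
   vertex 3.7 0.5 1.5
   vertex 0.8 3.1 2.6
  endloop
 endfacet
 facet normal -0.355 0.924 -0.142
  outer loop
   vertex 3.5 3.8 0.4
   vertex 0.8 3.1 2.6
   vertex 3.9 4.0 0.7
  endloop
 endfacet
 facet normal -0.572 0.654 -0.494
  outer loop
   vertex 3.5 3.8 0.4
   vertex 0.7 1.2 0.2
   vertex 0.8 3.1 2.6
  endloop
 endfacet
 facet normal 0.595 0.016 -0.804
  outer loop
   vertex 3.5 3.8 0.4
   vertex 3.9 4.0 0.7
   vertex 3.7 1.4 0.5
  endloop
 endfacet
 facet normal 0.102 -0.033 -0.994
  outer loop
   vertex 3.5 3.8 0.4
   vertex 3.7 1.4 0.5
   vertex 0.7 1.2 0.2
  endloop
 endfacet
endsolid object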